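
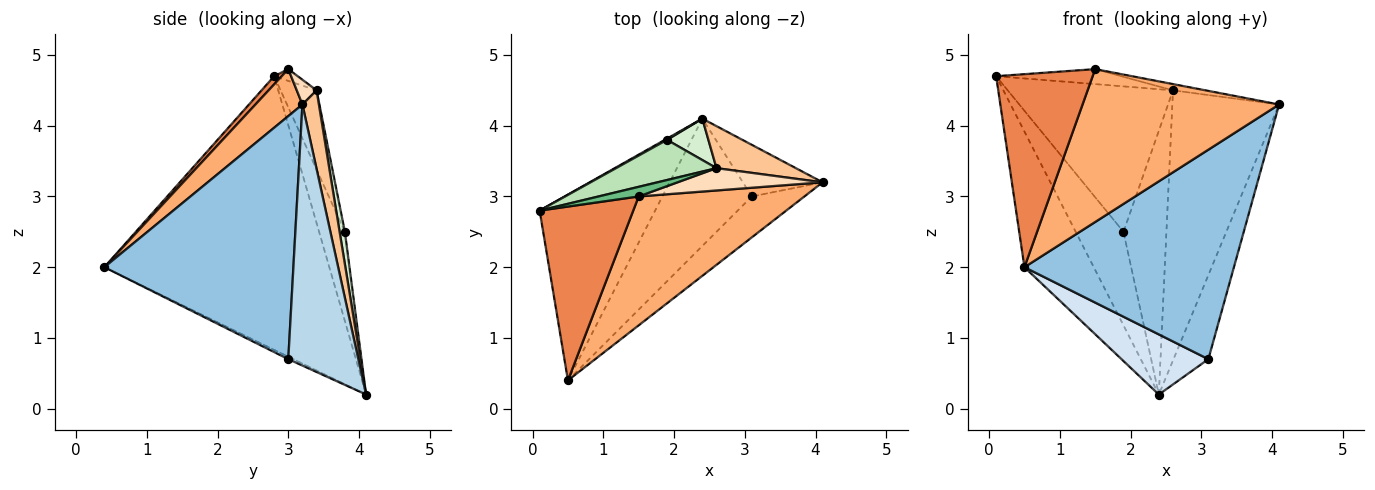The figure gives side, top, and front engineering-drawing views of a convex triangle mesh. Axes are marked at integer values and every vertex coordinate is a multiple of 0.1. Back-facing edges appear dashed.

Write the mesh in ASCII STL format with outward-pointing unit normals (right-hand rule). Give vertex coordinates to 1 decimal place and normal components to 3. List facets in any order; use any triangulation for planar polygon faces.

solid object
 facet normal -0.886 0.273 -0.374
  outer loop
   vertex 2.4 4.1 0.2
   vertex 0.5 0.4 2.0
   vertex 0.1 2.8 4.7
  endloop
 endfacet
 facet normal 0.663 -0.735 -0.143
  outer loop
   vertex 3.1 3.0 0.7
   vertex 4.1 3.2 4.3
   vertex 0.5 0.4 2.0
  endloop
 endfacet
 facet normal 0.864 0.430 -0.264
  outer loop
   vertex 3.1 3.0 0.7
   vertex 2.4 4.1 0.2
   vertex 4.1 3.2 4.3
  endloop
 endfacet
 facet normal -0.025 -0.427 -0.904
  outer loop
   vertex 3.1 3.0 0.7
   vertex 0.5 0.4 2.0
   vertex 2.4 4.1 0.2
  endloop
 endfacet
 facet normal 0.058 -0.742 0.668
  outer loop
   vertex 1.5 3.0 4.8
   vertex 0.1 2.8 4.7
   vertex 0.5 0.4 2.0
  endloop
 endfacet
 facet normal 0.180 -0.752 0.634
  outer loop
   vertex 1.5 3.0 4.8
   vertex 0.5 0.4 2.0
   vertex 4.1 3.2 4.3
  endloop
 endfacet
 facet normal 0.151 0.977 0.152
  outer loop
   vertex 2.6 3.4 4.5
   vertex 4.1 3.2 4.3
   vertex 2.4 4.1 0.2
  endloop
 endfacet
 facet normal 0.162 0.266 0.950
  outer loop
   vertex 2.6 3.4 4.5
   vertex 1.5 3.0 4.8
   vertex 4.1 3.2 4.3
  endloop
 endfacet
 facet normal -0.157 0.831 0.533
  outer loop
   vertex 2.6 3.4 4.5
   vertex 0.1 2.8 4.7
   vertex 1.5 3.0 4.8
  endloop
 endfacet
 facet normal -0.475 0.880 0.012
  outer loop
   vertex 1.9 3.8 2.5
   vertex 2.4 4.1 0.2
   vertex 0.1 2.8 4.7
  endloop
 endfacet
 facet normal -0.206 0.943 0.261
  outer loop
   vertex 1.9 3.8 2.5
   vertex 0.1 2.8 4.7
   vertex 2.6 3.4 4.5
  endloop
 endfacet
 facet normal 0.120 0.981 0.154
  outer loop
   vertex 1.9 3.8 2.5
   vertex 2.6 3.4 4.5
   vertex 2.4 4.1 0.2
  endloop
 endfacet
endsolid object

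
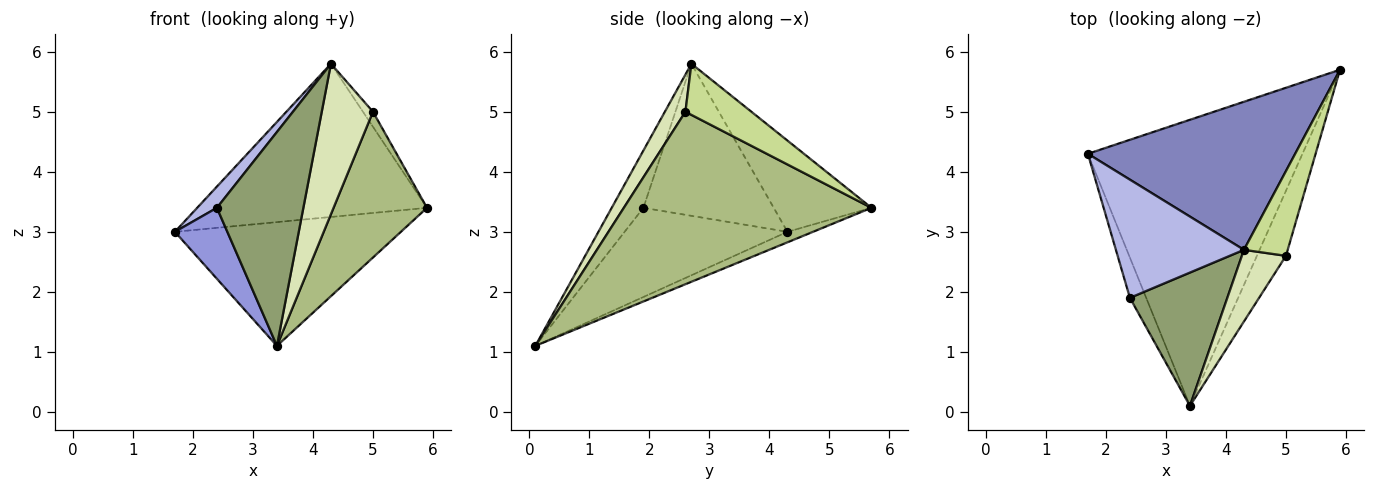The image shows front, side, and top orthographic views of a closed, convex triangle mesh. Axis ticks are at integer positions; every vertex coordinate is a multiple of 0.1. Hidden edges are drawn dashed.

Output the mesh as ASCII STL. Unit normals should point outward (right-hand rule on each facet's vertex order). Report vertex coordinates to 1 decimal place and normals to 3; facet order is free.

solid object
 facet normal -0.045 0.397 -0.917
  outer loop
   vertex 3.4 0.1 1.1
   vertex 1.7 4.3 3.0
   vertex 5.9 5.7 3.4
  endloop
 endfacet
 facet normal -0.292 0.688 0.665
  outer loop
   vertex 4.3 2.7 5.8
   vertex 5.9 5.7 3.4
   vertex 1.7 4.3 3.0
  endloop
 endfacet
 facet normal -0.938 -0.302 -0.171
  outer loop
   vertex 2.4 1.9 3.4
   vertex 1.7 4.3 3.0
   vertex 3.4 0.1 1.1
  endloop
 endfacet
 facet normal -0.760 -0.115 0.640
  outer loop
   vertex 2.4 1.9 3.4
   vertex 4.3 2.7 5.8
   vertex 1.7 4.3 3.0
  endloop
 endfacet
 facet normal -0.297 -0.810 0.505
  outer loop
   vertex 2.4 1.9 3.4
   vertex 3.4 0.1 1.1
   vertex 4.3 2.7 5.8
  endloop
 endfacet
 facet normal 0.924 -0.349 -0.156
  outer loop
   vertex 5.0 2.6 5.0
   vertex 3.4 0.1 1.1
   vertex 5.9 5.7 3.4
  endloop
 endfacet
 facet normal 0.755 0.114 0.646
  outer loop
   vertex 5.0 2.6 5.0
   vertex 5.9 5.7 3.4
   vertex 4.3 2.7 5.8
  endloop
 endfacet
 facet normal 0.341 -0.849 0.404
  outer loop
   vertex 5.0 2.6 5.0
   vertex 4.3 2.7 5.8
   vertex 3.4 0.1 1.1
  endloop
 endfacet
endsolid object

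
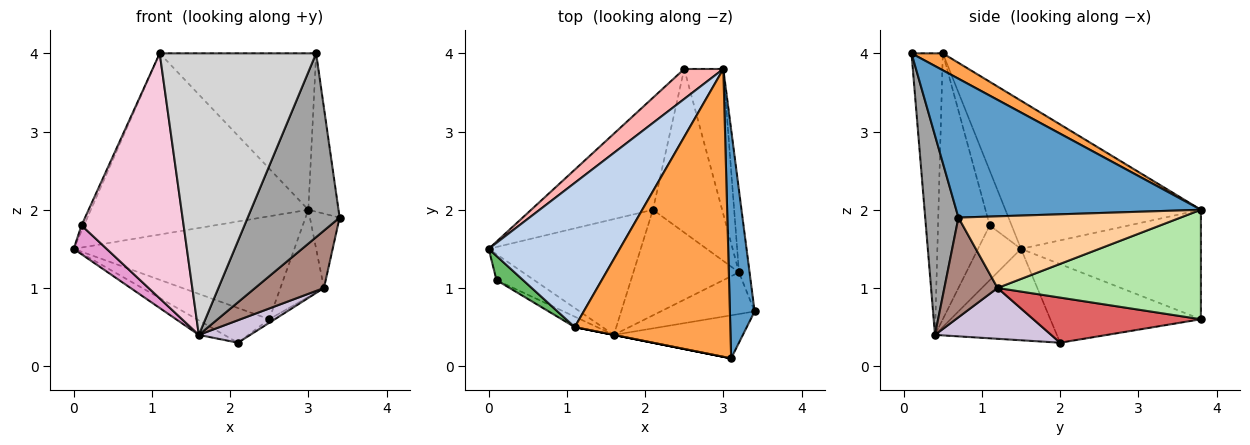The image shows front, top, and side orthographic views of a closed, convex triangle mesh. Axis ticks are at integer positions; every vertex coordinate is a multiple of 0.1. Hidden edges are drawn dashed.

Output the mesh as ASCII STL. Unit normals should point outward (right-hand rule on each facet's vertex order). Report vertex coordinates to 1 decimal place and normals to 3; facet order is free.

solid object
 facet normal 0.977 0.120 0.174
  outer loop
   vertex 3.1 0.1 4.0
   vertex 3.4 0.7 1.9
   vertex 3.0 3.8 2.0
  endloop
 endfacet
 facet normal -0.575 0.640 0.509
  outer loop
   vertex 1.1 0.5 4.0
   vertex 3.0 3.8 2.0
   vertex 0.0 1.5 1.5
  endloop
 endfacet
 facet normal 0.095 0.475 0.875
  outer loop
   vertex 1.1 0.5 4.0
   vertex 3.1 0.1 4.0
   vertex 3.0 3.8 2.0
  endloop
 endfacet
 facet normal 0.981 0.131 -0.145
  outer loop
   vertex 3.2 1.2 1.0
   vertex 3.0 3.8 2.0
   vertex 3.4 0.7 1.9
  endloop
 endfacet
 facet normal -0.895 0.102 0.435
  outer loop
   vertex 0.1 1.1 1.8
   vertex 1.1 0.5 4.0
   vertex 0.0 1.5 1.5
  endloop
 endfacet
 facet normal 0.923 0.198 -0.330
  outer loop
   vertex 2.5 3.8 0.6
   vertex 3.0 3.8 2.0
   vertex 3.2 1.2 1.0
  endloop
 endfacet
 facet normal 0.546 0.018 -0.837
  outer loop
   vertex 2.5 3.8 0.6
   vertex 3.2 1.2 1.0
   vertex 2.1 2.0 0.3
  endloop
 endfacet
 facet normal -0.616 0.756 0.220
  outer loop
   vertex 2.5 3.8 0.6
   vertex 0.0 1.5 1.5
   vertex 3.0 3.8 2.0
  endloop
 endfacet
 facet normal -0.525 0.252 -0.813
  outer loop
   vertex 2.5 3.8 0.6
   vertex 2.1 2.0 0.3
   vertex 0.0 1.5 1.5
  endloop
 endfacet
 facet normal 0.426 -0.188 -0.885
  outer loop
   vertex 1.6 0.4 0.4
   vertex 2.1 2.0 0.3
   vertex 3.2 1.2 1.0
  endloop
 endfacet
 facet normal 0.530 -0.686 -0.499
  outer loop
   vertex 1.6 0.4 0.4
   vertex 3.2 1.2 1.0
   vertex 3.4 0.7 1.9
  endloop
 endfacet
 facet normal -0.512 0.107 -0.852
  outer loop
   vertex 1.6 0.4 0.4
   vertex 0.0 1.5 1.5
   vertex 2.1 2.0 0.3
  endloop
 endfacet
 facet normal -0.697 -0.534 -0.479
  outer loop
   vertex 1.6 0.4 0.4
   vertex 0.1 1.1 1.8
   vertex 0.0 1.5 1.5
  endloop
 endfacet
 facet normal -0.451 -0.891 -0.038
  outer loop
   vertex 1.6 0.4 0.4
   vertex 1.1 0.5 4.0
   vertex 0.1 1.1 1.8
  endloop
 endfacet
 facet normal 0.332 -0.918 -0.215
  outer loop
   vertex 1.6 0.4 0.4
   vertex 3.4 0.7 1.9
   vertex 3.1 0.1 4.0
  endloop
 endfacet
 facet normal -0.196 -0.981 0.000
  outer loop
   vertex 1.6 0.4 0.4
   vertex 3.1 0.1 4.0
   vertex 1.1 0.5 4.0
  endloop
 endfacet
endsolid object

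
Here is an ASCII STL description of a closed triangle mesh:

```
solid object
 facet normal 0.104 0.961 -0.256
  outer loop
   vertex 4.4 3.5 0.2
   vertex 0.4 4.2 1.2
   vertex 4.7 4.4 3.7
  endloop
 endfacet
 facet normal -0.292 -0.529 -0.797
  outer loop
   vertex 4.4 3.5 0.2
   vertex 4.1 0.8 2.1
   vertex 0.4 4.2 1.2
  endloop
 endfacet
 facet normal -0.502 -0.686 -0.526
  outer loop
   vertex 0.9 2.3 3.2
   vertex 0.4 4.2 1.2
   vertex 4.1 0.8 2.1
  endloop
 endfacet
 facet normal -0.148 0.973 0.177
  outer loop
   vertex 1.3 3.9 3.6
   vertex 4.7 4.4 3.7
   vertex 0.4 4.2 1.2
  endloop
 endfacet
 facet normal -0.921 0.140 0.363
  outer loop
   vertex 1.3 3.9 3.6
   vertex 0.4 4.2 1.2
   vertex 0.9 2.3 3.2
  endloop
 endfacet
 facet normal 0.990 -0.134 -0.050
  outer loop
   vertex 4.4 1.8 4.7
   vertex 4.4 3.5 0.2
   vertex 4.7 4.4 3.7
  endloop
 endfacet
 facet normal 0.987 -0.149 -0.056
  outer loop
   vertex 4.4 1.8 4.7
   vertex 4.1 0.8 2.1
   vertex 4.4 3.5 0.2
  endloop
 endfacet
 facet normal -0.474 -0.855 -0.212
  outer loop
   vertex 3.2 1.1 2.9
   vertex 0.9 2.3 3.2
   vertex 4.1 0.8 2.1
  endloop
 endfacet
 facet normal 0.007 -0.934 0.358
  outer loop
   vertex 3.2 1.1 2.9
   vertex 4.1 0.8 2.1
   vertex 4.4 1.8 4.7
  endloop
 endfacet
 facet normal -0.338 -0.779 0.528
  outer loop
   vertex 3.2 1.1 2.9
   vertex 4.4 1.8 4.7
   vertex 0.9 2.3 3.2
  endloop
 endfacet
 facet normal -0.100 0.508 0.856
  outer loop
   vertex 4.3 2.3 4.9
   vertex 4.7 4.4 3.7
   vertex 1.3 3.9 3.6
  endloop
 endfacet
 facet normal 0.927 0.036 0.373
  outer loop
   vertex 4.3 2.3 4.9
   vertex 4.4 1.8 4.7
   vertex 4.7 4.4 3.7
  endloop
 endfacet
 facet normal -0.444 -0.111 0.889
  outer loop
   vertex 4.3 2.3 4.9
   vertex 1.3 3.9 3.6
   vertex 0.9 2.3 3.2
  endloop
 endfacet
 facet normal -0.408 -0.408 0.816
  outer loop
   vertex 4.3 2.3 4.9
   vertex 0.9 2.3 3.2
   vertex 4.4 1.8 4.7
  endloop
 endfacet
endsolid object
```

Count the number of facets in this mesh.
14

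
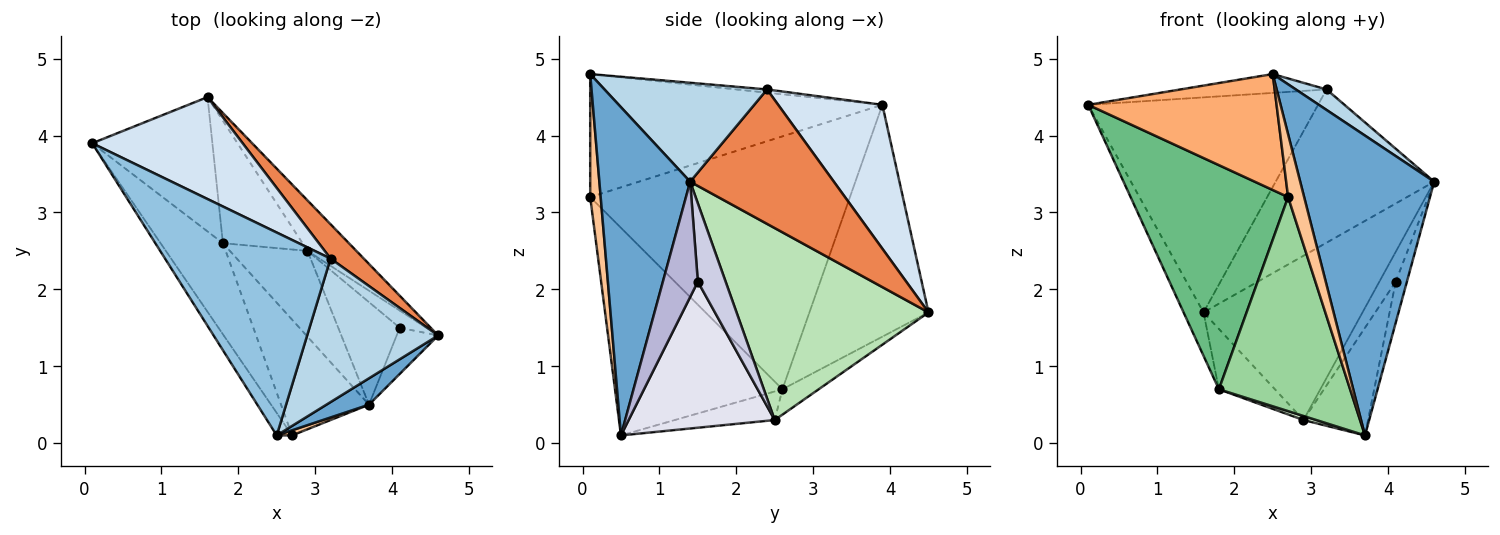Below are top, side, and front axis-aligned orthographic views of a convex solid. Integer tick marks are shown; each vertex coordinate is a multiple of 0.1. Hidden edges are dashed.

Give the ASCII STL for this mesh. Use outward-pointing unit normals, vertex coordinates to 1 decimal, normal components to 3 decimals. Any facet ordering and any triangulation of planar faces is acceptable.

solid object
 facet normal 0.560 -0.826 0.073
  outer loop
   vertex 3.7 0.5 0.1
   vertex 4.6 1.4 3.4
   vertex 2.5 0.1 4.8
  endloop
 endfacet
 facet normal -0.019 0.092 0.996
  outer loop
   vertex 3.2 2.4 4.6
   vertex 0.1 3.9 4.4
   vertex 2.5 0.1 4.8
  endloop
 endfacet
 facet normal 0.599 -0.113 0.793
  outer loop
   vertex 3.2 2.4 4.6
   vertex 2.5 0.1 4.8
   vertex 4.6 1.4 3.4
  endloop
 endfacet
 facet normal 0.379 0.836 0.396
  outer loop
   vertex 3.2 2.4 4.6
   vertex 1.6 4.5 1.7
   vertex 0.1 3.9 4.4
  endloop
 endfacet
 facet normal 0.662 0.731 0.164
  outer loop
   vertex 3.2 2.4 4.6
   vertex 4.6 1.4 3.4
   vertex 1.6 4.5 1.7
  endloop
 endfacet
 facet normal -0.836 -0.539 -0.104
  outer loop
   vertex 2.7 0.1 3.2
   vertex 2.5 0.1 4.8
   vertex 0.1 3.9 4.4
  endloop
 endfacet
 facet normal 0.546 -0.835 0.068
  outer loop
   vertex 2.7 0.1 3.2
   vertex 3.7 0.5 0.1
   vertex 2.5 0.1 4.8
  endloop
 endfacet
 facet normal -0.878 0.147 -0.455
  outer loop
   vertex 1.8 2.6 0.7
   vertex 0.1 3.9 4.4
   vertex 1.6 4.5 1.7
  endloop
 endfacet
 facet normal -0.837 -0.507 -0.206
  outer loop
   vertex 1.8 2.6 0.7
   vertex 2.7 0.1 3.2
   vertex 0.1 3.9 4.4
  endloop
 endfacet
 facet normal -0.747 -0.585 -0.316
  outer loop
   vertex 1.8 2.6 0.7
   vertex 3.7 0.5 0.1
   vertex 2.7 0.1 3.2
  endloop
 endfacet
 facet normal 0.756 0.626 -0.192
  outer loop
   vertex 2.9 2.5 0.3
   vertex 1.6 4.5 1.7
   vertex 4.6 1.4 3.4
  endloop
 endfacet
 facet normal -0.345 -0.044 -0.938
  outer loop
   vertex 2.9 2.5 0.3
   vertex 3.7 0.5 0.1
   vertex 1.8 2.6 0.7
  endloop
 endfacet
 facet normal -0.275 0.425 -0.862
  outer loop
   vertex 2.9 2.5 0.3
   vertex 1.8 2.6 0.7
   vertex 1.6 4.5 1.7
  endloop
 endfacet
 facet normal 0.901 0.288 -0.324
  outer loop
   vertex 4.1 1.5 2.1
   vertex 4.6 1.4 3.4
   vertex 3.7 0.5 0.1
  endloop
 endfacet
 facet normal 0.827 0.487 -0.281
  outer loop
   vertex 4.1 1.5 2.1
   vertex 2.9 2.5 0.3
   vertex 4.6 1.4 3.4
  endloop
 endfacet
 facet normal 0.854 0.377 -0.359
  outer loop
   vertex 4.1 1.5 2.1
   vertex 3.7 0.5 0.1
   vertex 2.9 2.5 0.3
  endloop
 endfacet
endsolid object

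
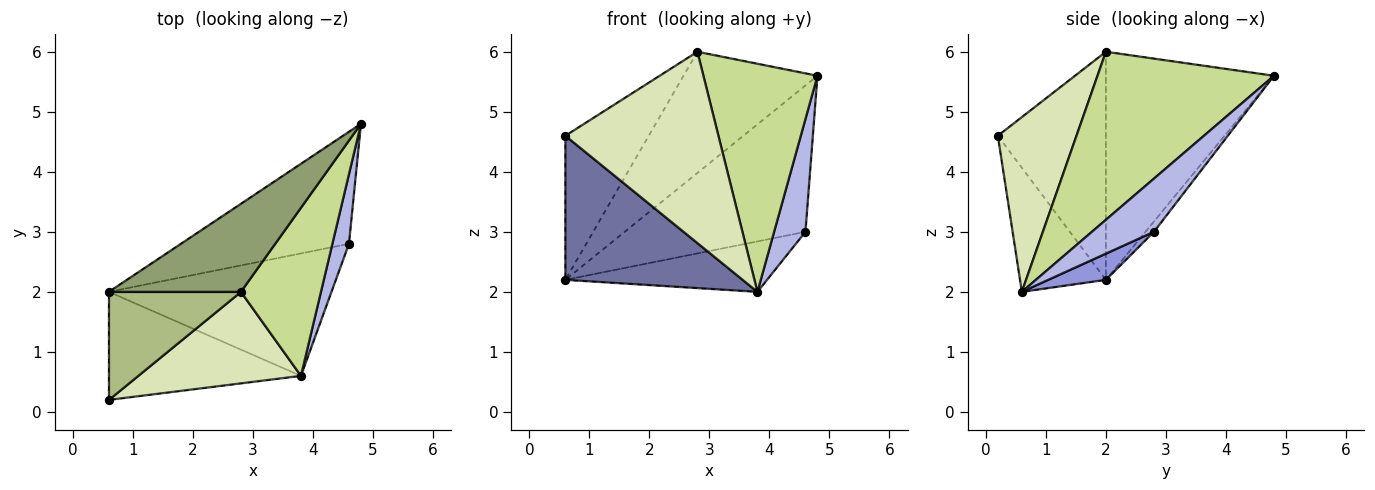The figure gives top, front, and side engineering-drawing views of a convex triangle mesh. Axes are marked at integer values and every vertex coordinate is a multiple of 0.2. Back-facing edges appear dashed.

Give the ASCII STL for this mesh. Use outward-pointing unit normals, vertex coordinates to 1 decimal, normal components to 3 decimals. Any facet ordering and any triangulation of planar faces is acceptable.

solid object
 facet normal -0.361 -0.746 -0.559
  outer loop
   vertex 0.6 0.2 4.6
   vertex 0.6 2.0 2.2
   vertex 3.8 0.6 2.0
  endloop
 endfacet
 facet normal -0.037 0.793 -0.607
  outer loop
   vertex 4.6 2.8 3.0
   vertex 0.6 2.0 2.2
   vertex 4.8 4.8 5.6
  endloop
 endfacet
 facet normal 0.108 0.379 -0.919
  outer loop
   vertex 4.6 2.8 3.0
   vertex 3.8 0.6 2.0
   vertex 0.6 2.0 2.2
  endloop
 endfacet
 facet normal 0.860 -0.435 0.268
  outer loop
   vertex 4.6 2.8 3.0
   vertex 4.8 4.8 5.6
   vertex 3.8 0.6 2.0
  endloop
 endfacet
 facet normal -0.712 0.568 0.412
  outer loop
   vertex 2.8 2.0 6.0
   vertex 4.8 4.8 5.6
   vertex 0.6 2.0 2.2
  endloop
 endfacet
 facet normal -0.720 0.555 0.417
  outer loop
   vertex 2.8 2.0 6.0
   vertex 0.6 2.0 2.2
   vertex 0.6 0.2 4.6
  endloop
 endfacet
 facet normal 0.780 -0.504 0.371
  outer loop
   vertex 2.8 2.0 6.0
   vertex 3.8 0.6 2.0
   vertex 4.8 4.8 5.6
  endloop
 endfacet
 facet normal 0.420 -0.818 0.392
  outer loop
   vertex 2.8 2.0 6.0
   vertex 0.6 0.2 4.6
   vertex 3.8 0.6 2.0
  endloop
 endfacet
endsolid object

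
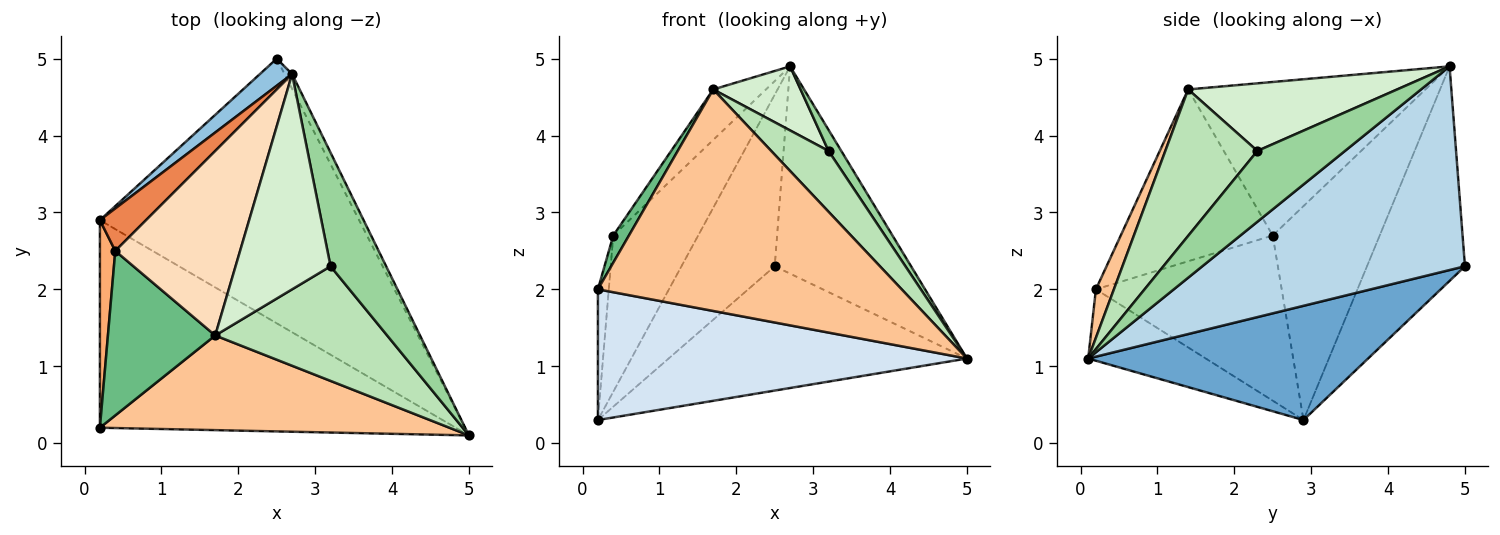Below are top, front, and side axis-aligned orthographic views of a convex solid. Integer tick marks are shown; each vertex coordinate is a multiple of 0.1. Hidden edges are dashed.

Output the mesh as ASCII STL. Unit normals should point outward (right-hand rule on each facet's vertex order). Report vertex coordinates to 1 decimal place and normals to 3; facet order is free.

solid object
 facet normal 0.370 0.395 -0.841
  outer loop
   vertex 2.5 5.0 2.3
   vertex 5.0 0.1 1.1
   vertex 0.2 2.9 0.3
  endloop
 endfacet
 facet normal -0.720 0.686 0.108
  outer loop
   vertex 2.7 4.8 4.9
   vertex 2.5 5.0 2.3
   vertex 0.2 2.9 0.3
  endloop
 endfacet
 facet normal 0.887 0.461 -0.033
  outer loop
   vertex 2.7 4.8 4.9
   vertex 5.0 0.1 1.1
   vertex 2.5 5.0 2.3
  endloop
 endfacet
 facet normal -0.167 -0.525 -0.834
  outer loop
   vertex 0.2 0.2 2.0
   vertex 0.2 2.9 0.3
   vertex 5.0 0.1 1.1
  endloop
 endfacet
 facet normal -0.772 0.613 0.167
  outer loop
   vertex 0.4 2.5 2.7
   vertex 2.7 4.8 4.9
   vertex 0.2 2.9 0.3
  endloop
 endfacet
 facet normal -0.994 0.058 0.093
  outer loop
   vertex 0.4 2.5 2.7
   vertex 0.2 2.9 0.3
   vertex 0.2 0.2 2.0
  endloop
 endfacet
 facet normal 0.054 -0.918 0.392
  outer loop
   vertex 1.7 1.4 4.6
   vertex 0.2 0.2 2.0
   vertex 5.0 0.1 1.1
  endloop
 endfacet
 facet normal -0.765 0.170 0.622
  outer loop
   vertex 1.7 1.4 4.6
   vertex 2.7 4.8 4.9
   vertex 0.4 2.5 2.7
  endloop
 endfacet
 facet normal -0.845 -0.087 0.528
  outer loop
   vertex 1.7 1.4 4.6
   vertex 0.4 2.5 2.7
   vertex 0.2 0.2 2.0
  endloop
 endfacet
 facet normal 0.781 -0.114 0.614
  outer loop
   vertex 3.2 2.3 3.8
   vertex 5.0 0.1 1.1
   vertex 2.7 4.8 4.9
  endloop
 endfacet
 facet normal 0.601 -0.374 0.706
  outer loop
   vertex 3.2 2.3 3.8
   vertex 1.7 1.4 4.6
   vertex 5.0 0.1 1.1
  endloop
 endfacet
 facet normal 0.564 -0.236 0.792
  outer loop
   vertex 3.2 2.3 3.8
   vertex 2.7 4.8 4.9
   vertex 1.7 1.4 4.6
  endloop
 endfacet
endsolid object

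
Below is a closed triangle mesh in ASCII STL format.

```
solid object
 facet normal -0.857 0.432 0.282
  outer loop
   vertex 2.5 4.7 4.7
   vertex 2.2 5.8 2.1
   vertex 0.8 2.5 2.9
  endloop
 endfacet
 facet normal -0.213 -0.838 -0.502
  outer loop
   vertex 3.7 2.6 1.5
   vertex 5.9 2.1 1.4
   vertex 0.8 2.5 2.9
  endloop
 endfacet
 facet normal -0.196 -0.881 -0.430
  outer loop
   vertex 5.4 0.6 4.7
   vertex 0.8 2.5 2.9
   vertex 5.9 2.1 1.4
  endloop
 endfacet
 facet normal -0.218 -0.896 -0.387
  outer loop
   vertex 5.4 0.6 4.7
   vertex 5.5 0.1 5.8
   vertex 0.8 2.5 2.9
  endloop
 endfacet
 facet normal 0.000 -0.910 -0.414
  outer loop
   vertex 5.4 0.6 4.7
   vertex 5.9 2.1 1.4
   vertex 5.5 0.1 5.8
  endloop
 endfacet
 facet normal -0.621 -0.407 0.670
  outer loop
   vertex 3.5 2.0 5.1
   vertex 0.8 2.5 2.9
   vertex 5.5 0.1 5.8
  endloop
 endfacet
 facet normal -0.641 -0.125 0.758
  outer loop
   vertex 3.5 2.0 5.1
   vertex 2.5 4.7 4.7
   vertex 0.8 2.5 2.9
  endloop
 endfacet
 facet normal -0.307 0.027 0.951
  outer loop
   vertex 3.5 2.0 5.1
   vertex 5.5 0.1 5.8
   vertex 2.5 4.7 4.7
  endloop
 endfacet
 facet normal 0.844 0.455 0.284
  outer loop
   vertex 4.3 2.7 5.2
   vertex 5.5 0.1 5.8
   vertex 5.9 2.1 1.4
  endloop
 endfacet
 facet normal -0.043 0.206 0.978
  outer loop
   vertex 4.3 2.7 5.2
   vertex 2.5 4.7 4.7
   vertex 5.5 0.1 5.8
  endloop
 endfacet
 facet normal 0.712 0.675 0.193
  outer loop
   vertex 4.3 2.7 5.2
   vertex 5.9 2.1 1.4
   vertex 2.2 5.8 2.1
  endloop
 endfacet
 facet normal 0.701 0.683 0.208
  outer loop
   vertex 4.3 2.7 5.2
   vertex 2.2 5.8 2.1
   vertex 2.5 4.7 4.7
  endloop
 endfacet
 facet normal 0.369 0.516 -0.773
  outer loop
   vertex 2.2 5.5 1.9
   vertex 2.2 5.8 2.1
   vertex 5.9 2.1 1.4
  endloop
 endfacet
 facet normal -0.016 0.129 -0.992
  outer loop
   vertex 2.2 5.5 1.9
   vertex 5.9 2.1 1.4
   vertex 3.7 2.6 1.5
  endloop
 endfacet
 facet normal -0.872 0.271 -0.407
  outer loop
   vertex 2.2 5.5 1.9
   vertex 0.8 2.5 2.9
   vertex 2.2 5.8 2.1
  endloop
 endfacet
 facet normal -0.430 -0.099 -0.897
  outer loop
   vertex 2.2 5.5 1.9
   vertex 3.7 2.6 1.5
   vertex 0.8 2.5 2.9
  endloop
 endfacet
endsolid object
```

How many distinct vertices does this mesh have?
10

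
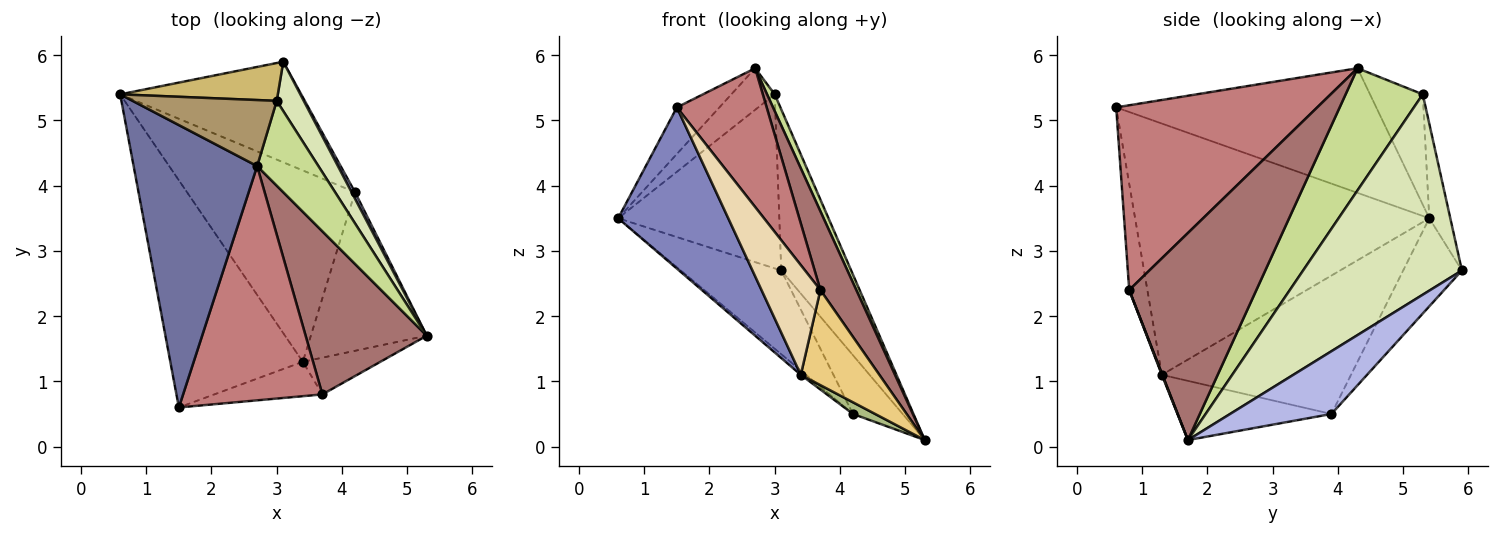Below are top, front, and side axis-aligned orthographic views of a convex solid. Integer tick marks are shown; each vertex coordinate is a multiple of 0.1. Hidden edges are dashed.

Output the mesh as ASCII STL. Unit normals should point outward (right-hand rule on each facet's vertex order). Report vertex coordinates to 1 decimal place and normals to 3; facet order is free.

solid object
 facet normal -0.705 0.115 0.699
  outer loop
   vertex 2.7 4.3 5.8
   vertex 0.6 5.4 3.5
   vertex 1.5 0.6 5.2
  endloop
 endfacet
 facet normal -0.840 -0.314 -0.443
  outer loop
   vertex 3.4 1.3 1.1
   vertex 1.5 0.6 5.2
   vertex 0.6 5.4 3.5
  endloop
 endfacet
 facet normal -0.350 0.599 -0.720
  outer loop
   vertex 4.2 3.9 0.5
   vertex 0.6 5.4 3.5
   vertex 3.1 5.9 2.7
  endloop
 endfacet
 facet normal 0.897 0.440 0.049
  outer loop
   vertex 4.2 3.9 0.5
   vertex 3.1 5.9 2.7
   vertex 5.3 1.7 0.1
  endloop
 endfacet
 facet normal -0.636 0.018 -0.772
  outer loop
   vertex 4.2 3.9 0.5
   vertex 3.4 1.3 1.1
   vertex 0.6 5.4 3.5
  endloop
 endfacet
 facet normal -0.454 -0.065 -0.889
  outer loop
   vertex 4.2 3.9 0.5
   vertex 5.3 1.7 0.1
   vertex 3.4 1.3 1.1
  endloop
 endfacet
 facet normal 0.890 -0.089 0.447
  outer loop
   vertex 3.0 5.3 5.4
   vertex 2.7 4.3 5.8
   vertex 5.3 1.7 0.1
  endloop
 endfacet
 facet normal 0.908 0.400 0.123
  outer loop
   vertex 3.0 5.3 5.4
   vertex 5.3 1.7 0.1
   vertex 3.1 5.9 2.7
  endloop
 endfacet
 facet normal -0.544 0.447 0.710
  outer loop
   vertex 3.0 5.3 5.4
   vertex 0.6 5.4 3.5
   vertex 2.7 4.3 5.8
  endloop
 endfacet
 facet normal -0.126 0.969 0.211
  outer loop
   vertex 3.0 5.3 5.4
   vertex 3.1 5.9 2.7
   vertex 0.6 5.4 3.5
  endloop
 endfacet
 facet normal 0.007 -0.933 -0.360
  outer loop
   vertex 3.7 0.8 2.4
   vertex 3.4 1.3 1.1
   vertex 5.3 1.7 0.1
  endloop
 endfacet
 facet normal -0.282 -0.915 -0.287
  outer loop
   vertex 3.7 0.8 2.4
   vertex 1.5 0.6 5.2
   vertex 3.4 1.3 1.1
  endloop
 endfacet
 facet normal 0.839 -0.237 0.491
  outer loop
   vertex 3.7 0.8 2.4
   vertex 5.3 1.7 0.1
   vertex 2.7 4.3 5.8
  endloop
 endfacet
 facet normal 0.752 -0.336 0.567
  outer loop
   vertex 3.7 0.8 2.4
   vertex 2.7 4.3 5.8
   vertex 1.5 0.6 5.2
  endloop
 endfacet
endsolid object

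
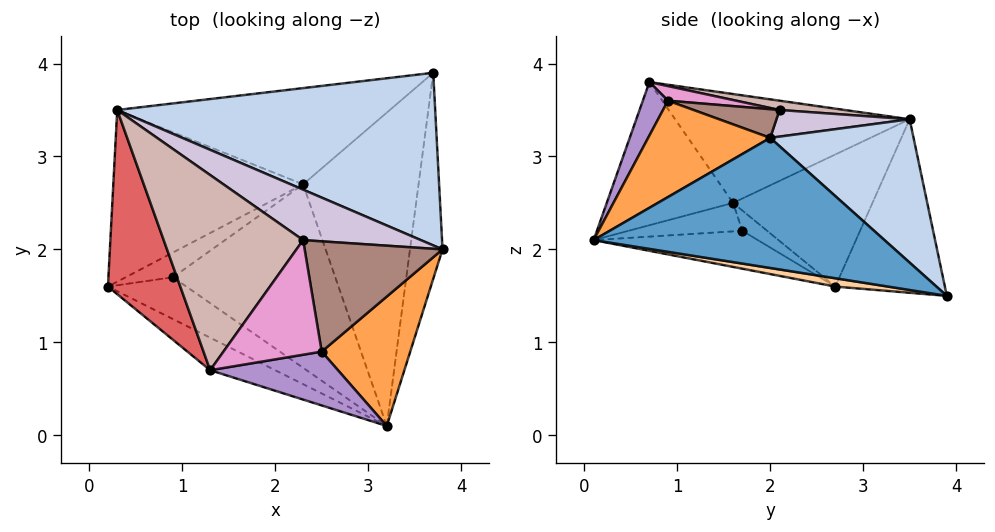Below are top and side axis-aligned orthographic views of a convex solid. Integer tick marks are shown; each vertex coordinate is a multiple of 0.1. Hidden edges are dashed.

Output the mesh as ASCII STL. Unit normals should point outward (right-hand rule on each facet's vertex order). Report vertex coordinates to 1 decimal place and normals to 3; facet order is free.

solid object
 facet normal 0.957 -0.164 -0.239
  outer loop
   vertex 3.2 0.1 2.1
   vertex 3.7 3.9 1.5
   vertex 3.8 2.0 3.2
  endloop
 endfacet
 facet normal 0.315 0.642 0.699
  outer loop
   vertex 0.3 3.5 3.4
   vertex 3.8 2.0 3.2
   vertex 3.7 3.9 1.5
  endloop
 endfacet
 facet normal 0.625 -0.530 0.574
  outer loop
   vertex 2.5 0.9 3.6
   vertex 3.2 0.1 2.1
   vertex 3.8 2.0 3.2
  endloop
 endfacet
 facet normal 0.071 -0.165 -0.984
  outer loop
   vertex 2.3 2.7 1.6
   vertex 3.7 3.9 1.5
   vertex 3.2 0.1 2.1
  endloop
 endfacet
 facet normal -0.527 0.386 -0.757
  outer loop
   vertex 2.3 2.7 1.6
   vertex 0.2 1.6 2.5
   vertex 0.3 3.5 3.4
  endloop
 endfacet
 facet normal -0.469 0.486 -0.737
  outer loop
   vertex 2.3 2.7 1.6
   vertex 0.3 3.5 3.4
   vertex 3.7 3.9 1.5
  endloop
 endfacet
 facet normal -0.814 -0.213 0.541
  outer loop
   vertex 1.3 0.7 3.8
   vertex 0.3 3.5 3.4
   vertex 0.2 1.6 2.5
  endloop
 endfacet
 facet normal -0.459 -0.863 -0.209
  outer loop
   vertex 1.3 0.7 3.8
   vertex 0.2 1.6 2.5
   vertex 3.2 0.1 2.1
  endloop
 endfacet
 facet normal 0.225 -0.812 0.538
  outer loop
   vertex 1.3 0.7 3.8
   vertex 3.2 0.1 2.1
   vertex 2.5 0.9 3.6
  endloop
 endfacet
 facet normal 0.206 0.359 0.910
  outer loop
   vertex 2.3 2.1 3.5
   vertex 3.8 2.0 3.2
   vertex 0.3 3.5 3.4
  endloop
 endfacet
 facet normal 0.202 0.115 0.973
  outer loop
   vertex 2.3 2.1 3.5
   vertex 2.5 0.9 3.6
   vertex 3.8 2.0 3.2
  endloop
 endfacet
 facet normal 0.066 0.164 0.984
  outer loop
   vertex 2.3 2.1 3.5
   vertex 0.3 3.5 3.4
   vertex 1.3 0.7 3.8
  endloop
 endfacet
 facet normal 0.146 0.106 0.984
  outer loop
   vertex 2.3 2.1 3.5
   vertex 1.3 0.7 3.8
   vertex 2.5 0.9 3.6
  endloop
 endfacet
 facet normal -0.313 -0.396 -0.863
  outer loop
   vertex 0.9 1.7 2.2
   vertex 3.2 0.1 2.1
   vertex 0.2 1.6 2.5
  endloop
 endfacet
 facet normal -0.394 0.000 -0.919
  outer loop
   vertex 0.9 1.7 2.2
   vertex 0.2 1.6 2.5
   vertex 2.3 2.7 1.6
  endloop
 endfacet
 facet normal -0.220 -0.257 -0.941
  outer loop
   vertex 0.9 1.7 2.2
   vertex 2.3 2.7 1.6
   vertex 3.2 0.1 2.1
  endloop
 endfacet
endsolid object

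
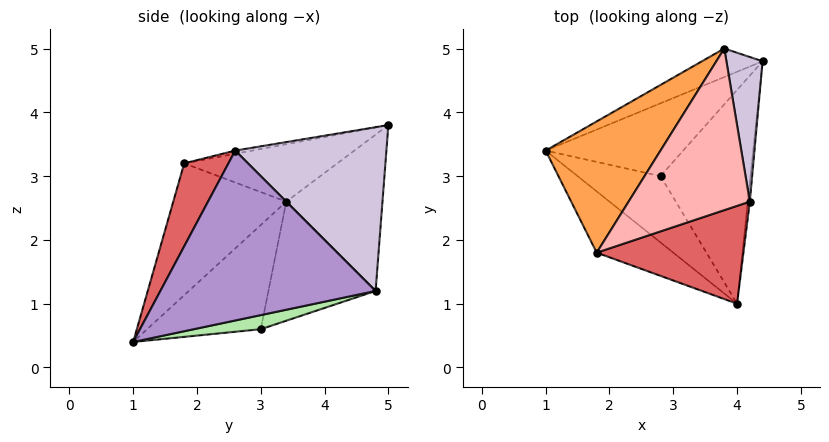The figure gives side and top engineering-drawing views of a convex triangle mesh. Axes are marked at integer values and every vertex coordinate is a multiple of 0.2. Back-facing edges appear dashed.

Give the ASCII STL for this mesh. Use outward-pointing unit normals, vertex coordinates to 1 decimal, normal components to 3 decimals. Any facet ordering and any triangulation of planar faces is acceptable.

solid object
 facet normal -0.434 0.885 -0.168
  outer loop
   vertex 3.8 5.0 3.8
   vertex 4.4 4.8 1.2
   vertex 1.0 3.4 2.6
  endloop
 endfacet
 facet normal -0.735 -0.527 -0.427
  outer loop
   vertex 1.8 1.8 3.2
   vertex 1.0 3.4 2.6
   vertex 4.0 1.0 0.4
  endloop
 endfacet
 facet normal -0.444 0.111 0.889
  outer loop
   vertex 1.8 1.8 3.2
   vertex 3.8 5.0 3.8
   vertex 1.0 3.4 2.6
  endloop
 endfacet
 facet normal -0.503 0.640 -0.581
  outer loop
   vertex 2.8 3.0 0.6
   vertex 1.0 3.4 2.6
   vertex 4.4 4.8 1.2
  endloop
 endfacet
 facet normal -0.725 -0.377 -0.577
  outer loop
   vertex 2.8 3.0 0.6
   vertex 4.0 1.0 0.4
   vertex 1.0 3.4 2.6
  endloop
 endfacet
 facet normal 0.152 0.188 -0.970
  outer loop
   vertex 2.8 3.0 0.6
   vertex 4.4 4.8 1.2
   vertex 4.0 1.0 0.4
  endloop
 endfacet
 facet normal 0.250 -0.861 0.443
  outer loop
   vertex 4.2 2.6 3.4
   vertex 1.8 1.8 3.2
   vertex 4.0 1.0 0.4
  endloop
 endfacet
 facet normal -0.026 -0.169 0.985
  outer loop
   vertex 4.2 2.6 3.4
   vertex 3.8 5.0 3.8
   vertex 1.8 1.8 3.2
  endloop
 endfacet
 facet normal 0.995 -0.102 -0.012
  outer loop
   vertex 4.2 2.6 3.4
   vertex 4.0 1.0 0.4
   vertex 4.4 4.8 1.2
  endloop
 endfacet
 facet normal 0.969 0.126 0.214
  outer loop
   vertex 4.2 2.6 3.4
   vertex 4.4 4.8 1.2
   vertex 3.8 5.0 3.8
  endloop
 endfacet
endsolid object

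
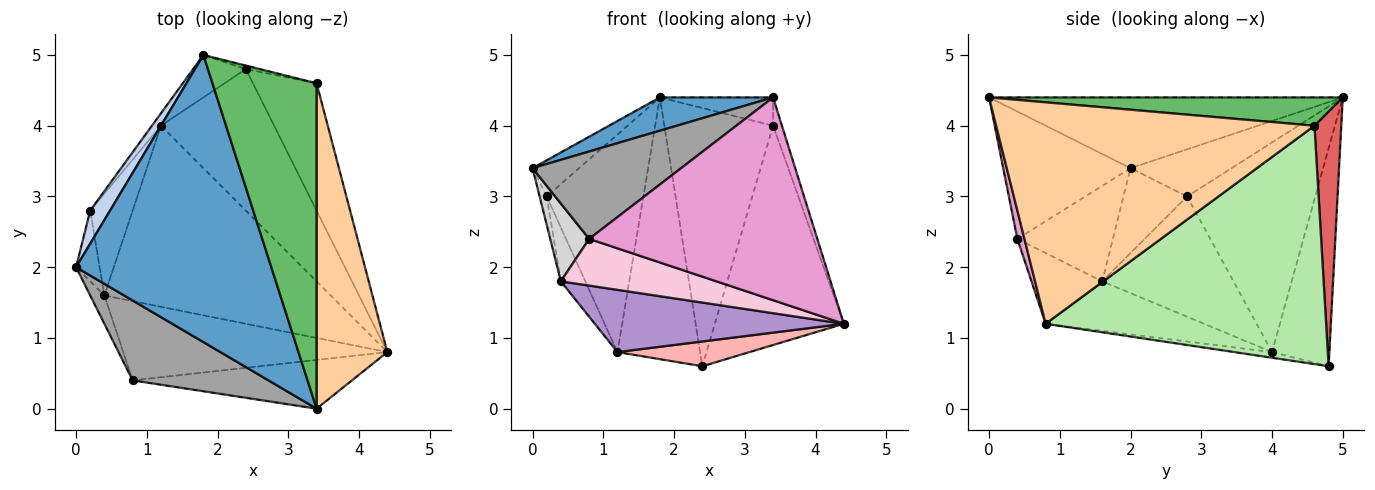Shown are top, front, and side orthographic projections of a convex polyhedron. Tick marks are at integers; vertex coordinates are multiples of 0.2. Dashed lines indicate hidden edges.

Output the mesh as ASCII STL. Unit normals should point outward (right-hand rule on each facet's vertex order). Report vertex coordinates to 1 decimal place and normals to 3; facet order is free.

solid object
 facet normal -0.339 -0.108 0.935
  outer loop
   vertex 3.4 0.0 4.4
   vertex 1.8 5.0 4.4
   vertex 0.0 2.0 3.4
  endloop
 endfacet
 facet normal -0.849 0.390 0.356
  outer loop
   vertex 0.2 2.8 3.0
   vertex 0.0 2.0 3.4
   vertex 1.8 5.0 4.4
  endloop
 endfacet
 facet normal -0.958 0.106 -0.266
  outer loop
   vertex 0.2 2.8 3.0
   vertex 0.4 1.6 1.8
   vertex 0.0 2.0 3.4
  endloop
 endfacet
 facet normal 0.952 0.026 0.304
  outer loop
   vertex 3.4 4.6 4.0
   vertex 3.4 0.0 4.4
   vertex 4.4 0.8 1.2
  endloop
 endfacet
 facet normal 0.261 0.084 0.962
  outer loop
   vertex 3.4 4.6 4.0
   vertex 1.8 5.0 4.4
   vertex 3.4 0.0 4.4
  endloop
 endfacet
 facet normal 0.883 0.406 -0.236
  outer loop
   vertex 3.4 4.6 4.0
   vertex 4.4 0.8 1.2
   vertex 2.4 4.8 0.6
  endloop
 endfacet
 facet normal 0.239 0.971 -0.013
  outer loop
   vertex 3.4 4.6 4.0
   vertex 2.4 4.8 0.6
   vertex 1.8 5.0 4.4
  endloop
 endfacet
 facet normal -0.049 -0.172 -0.984
  outer loop
   vertex 1.2 4.0 0.8
   vertex 2.4 4.8 0.6
   vertex 4.4 0.8 1.2
  endloop
 endfacet
 facet normal -0.203 -0.318 -0.926
  outer loop
   vertex 1.2 4.0 0.8
   vertex 4.4 0.8 1.2
   vertex 0.4 1.6 1.8
  endloop
 endfacet
 facet normal -0.929 0.173 -0.328
  outer loop
   vertex 1.2 4.0 0.8
   vertex 0.4 1.6 1.8
   vertex 0.2 2.8 3.0
  endloop
 endfacet
 facet normal -0.565 0.814 -0.132
  outer loop
   vertex 1.2 4.0 0.8
   vertex 1.8 5.0 4.4
   vertex 2.4 4.8 0.6
  endloop
 endfacet
 facet normal -0.798 0.602 -0.034
  outer loop
   vertex 1.2 4.0 0.8
   vertex 0.2 2.8 3.0
   vertex 1.8 5.0 4.4
  endloop
 endfacet
 facet normal 0.030 -0.972 -0.234
  outer loop
   vertex 0.8 0.4 2.4
   vertex 4.4 0.8 1.2
   vertex 3.4 0.0 4.4
  endloop
 endfacet
 facet normal -0.225 -0.495 -0.839
  outer loop
   vertex 0.8 0.4 2.4
   vertex 0.4 1.6 1.8
   vertex 4.4 0.8 1.2
  endloop
 endfacet
 facet normal -0.535 -0.624 0.570
  outer loop
   vertex 0.8 0.4 2.4
   vertex 3.4 0.0 4.4
   vertex 0.0 2.0 3.4
  endloop
 endfacet
 facet normal -0.917 -0.374 -0.136
  outer loop
   vertex 0.8 0.4 2.4
   vertex 0.0 2.0 3.4
   vertex 0.4 1.6 1.8
  endloop
 endfacet
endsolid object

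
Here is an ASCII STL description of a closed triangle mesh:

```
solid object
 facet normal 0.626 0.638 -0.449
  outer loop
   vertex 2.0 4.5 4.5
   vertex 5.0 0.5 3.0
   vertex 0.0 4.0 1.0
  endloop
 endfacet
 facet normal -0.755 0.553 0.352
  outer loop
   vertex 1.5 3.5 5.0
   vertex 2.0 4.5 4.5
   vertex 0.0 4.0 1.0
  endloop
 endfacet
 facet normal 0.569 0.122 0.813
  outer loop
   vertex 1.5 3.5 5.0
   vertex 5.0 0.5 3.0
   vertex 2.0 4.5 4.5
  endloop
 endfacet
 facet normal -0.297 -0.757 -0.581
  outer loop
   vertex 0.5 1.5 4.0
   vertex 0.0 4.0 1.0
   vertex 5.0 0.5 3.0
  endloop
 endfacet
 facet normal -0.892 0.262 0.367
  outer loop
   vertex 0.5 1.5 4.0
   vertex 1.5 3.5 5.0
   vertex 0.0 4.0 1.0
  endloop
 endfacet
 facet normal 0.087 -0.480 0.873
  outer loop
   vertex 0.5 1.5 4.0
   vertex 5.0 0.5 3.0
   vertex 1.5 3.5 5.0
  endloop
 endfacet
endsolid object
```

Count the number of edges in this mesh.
9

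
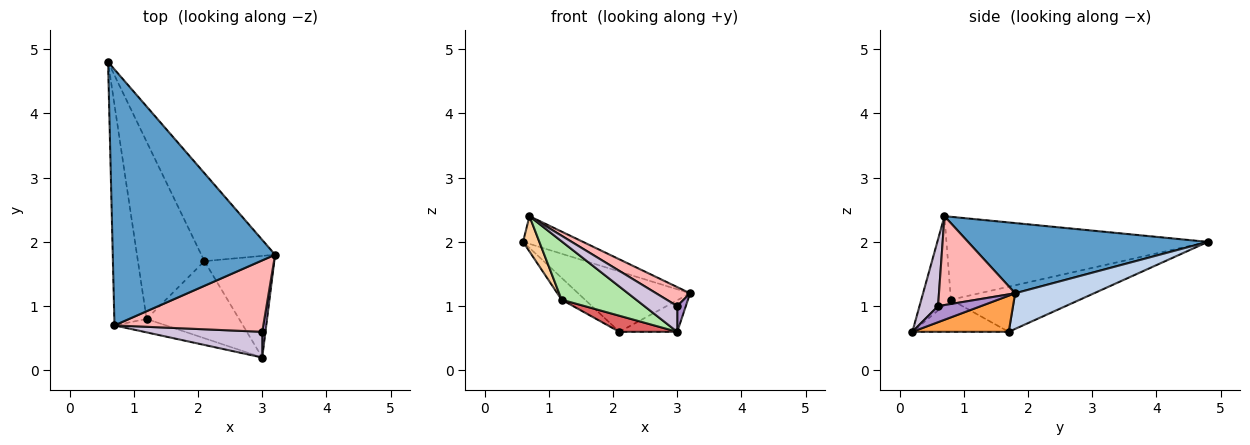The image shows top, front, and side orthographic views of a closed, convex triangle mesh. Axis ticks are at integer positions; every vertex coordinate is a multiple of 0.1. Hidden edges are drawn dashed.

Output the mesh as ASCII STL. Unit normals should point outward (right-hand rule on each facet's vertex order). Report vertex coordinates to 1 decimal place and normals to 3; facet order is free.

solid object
 facet normal 0.395 0.099 0.913
  outer loop
   vertex 0.7 0.7 2.4
   vertex 3.2 1.8 1.2
   vertex 0.6 4.8 2.0
  endloop
 endfacet
 facet normal 0.370 0.525 -0.766
  outer loop
   vertex 2.1 1.7 0.6
   vertex 0.6 4.8 2.0
   vertex 3.2 1.8 1.2
  endloop
 endfacet
 facet normal 0.443 0.266 -0.856
  outer loop
   vertex 3.0 0.2 0.6
   vertex 2.1 1.7 0.6
   vertex 3.2 1.8 1.2
  endloop
 endfacet
 facet normal -0.930 -0.058 -0.362
  outer loop
   vertex 1.2 0.8 1.1
   vertex 0.7 0.7 2.4
   vertex 0.6 4.8 2.0
  endloop
 endfacet
 facet normal -0.559 0.101 -0.823
  outer loop
   vertex 1.2 0.8 1.1
   vertex 0.6 4.8 2.0
   vertex 2.1 1.7 0.6
  endloop
 endfacet
 facet normal -0.361 -0.909 -0.209
  outer loop
   vertex 1.2 0.8 1.1
   vertex 3.0 0.2 0.6
   vertex 0.7 0.7 2.4
  endloop
 endfacet
 facet normal -0.322 -0.193 -0.927
  outer loop
   vertex 1.2 0.8 1.1
   vertex 2.1 1.7 0.6
   vertex 3.0 0.2 0.6
  endloop
 endfacet
 facet normal 0.500 -0.223 0.837
  outer loop
   vertex 3.0 0.6 1.0
   vertex 3.2 1.8 1.2
   vertex 0.7 0.7 2.4
  endloop
 endfacet
 facet normal 0.962 -0.192 0.192
  outer loop
   vertex 3.0 0.6 1.0
   vertex 3.0 0.2 0.6
   vertex 3.2 1.8 1.2
  endloop
 endfacet
 facet normal 0.371 -0.657 0.657
  outer loop
   vertex 3.0 0.6 1.0
   vertex 0.7 0.7 2.4
   vertex 3.0 0.2 0.6
  endloop
 endfacet
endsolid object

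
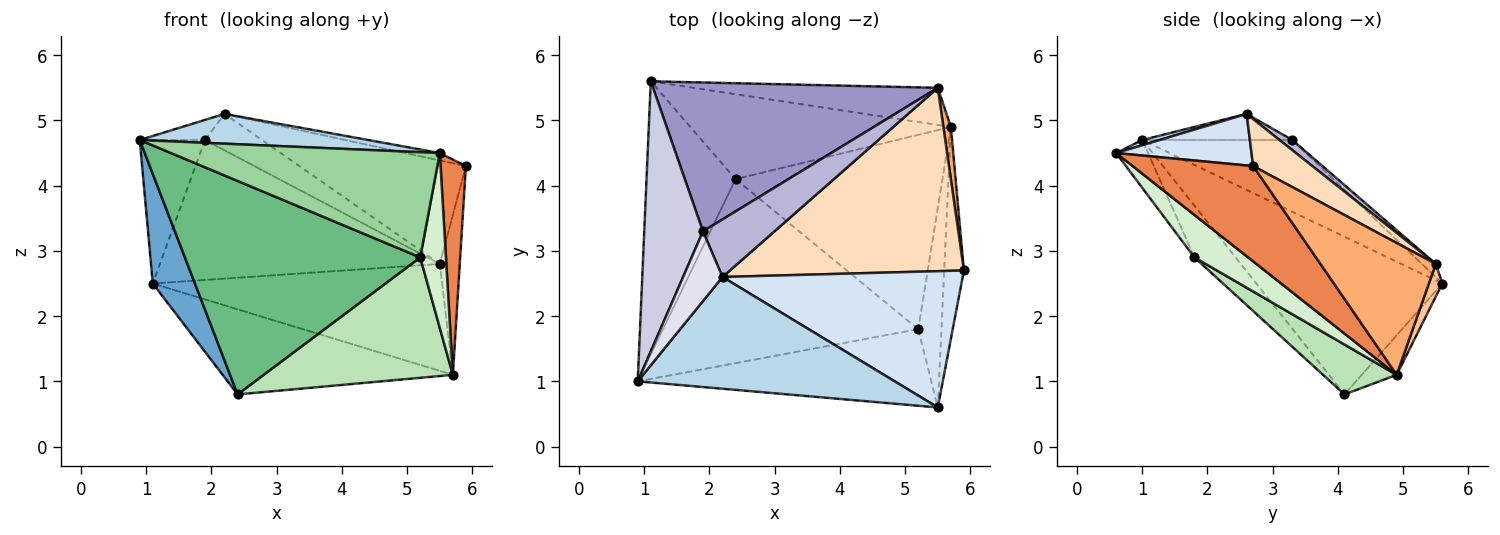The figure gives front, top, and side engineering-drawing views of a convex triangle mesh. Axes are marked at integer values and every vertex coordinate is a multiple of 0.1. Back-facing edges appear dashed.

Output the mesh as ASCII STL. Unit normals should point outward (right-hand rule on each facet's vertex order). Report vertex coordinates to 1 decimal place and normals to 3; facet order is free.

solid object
 facet normal -0.854 -0.194 -0.482
  outer loop
   vertex 2.4 4.1 0.8
   vertex 0.9 1.0 4.7
   vertex 1.1 5.6 2.5
  endloop
 endfacet
 facet normal -0.107 0.704 -0.702
  outer loop
   vertex 5.7 4.9 1.1
   vertex 2.4 4.1 0.8
   vertex 1.1 5.6 2.5
  endloop
 endfacet
 facet normal 0.020 -0.257 0.966
  outer loop
   vertex 5.5 0.6 4.5
   vertex 2.2 2.6 5.1
   vertex 0.9 1.0 4.7
  endloop
 endfacet
 facet normal 0.210 0.053 0.976
  outer loop
   vertex 5.5 0.6 4.5
   vertex 5.9 2.7 4.3
   vertex 2.2 2.6 5.1
  endloop
 endfacet
 facet normal 0.959 -0.202 -0.199
  outer loop
   vertex 5.5 0.6 4.5
   vertex 5.7 4.9 1.1
   vertex 5.9 2.7 4.3
  endloop
 endfacet
 facet normal 0.984 0.170 0.056
  outer loop
   vertex 5.5 5.5 2.8
   vertex 5.9 2.7 4.3
   vertex 5.7 4.9 1.1
  endloop
 endfacet
 facet normal 0.044 0.944 -0.328
  outer loop
   vertex 5.5 5.5 2.8
   vertex 5.7 4.9 1.1
   vertex 1.1 5.6 2.5
  endloop
 endfacet
 facet normal 0.172 0.484 0.858
  outer loop
   vertex 5.5 5.5 2.8
   vertex 2.2 2.6 5.1
   vertex 5.9 2.7 4.3
  endloop
 endfacet
 facet normal -0.131 -0.751 -0.647
  outer loop
   vertex 5.2 1.8 2.9
   vertex 0.9 1.0 4.7
   vertex 2.4 4.1 0.8
  endloop
 endfacet
 facet normal -0.095 -0.805 -0.586
  outer loop
   vertex 5.2 1.8 2.9
   vertex 5.5 0.6 4.5
   vertex 0.9 1.0 4.7
  endloop
 endfacet
 facet normal 0.201 -0.516 -0.833
  outer loop
   vertex 5.2 1.8 2.9
   vertex 2.4 4.1 0.8
   vertex 5.7 4.9 1.1
  endloop
 endfacet
 facet normal 0.809 -0.387 -0.442
  outer loop
   vertex 5.2 1.8 2.9
   vertex 5.7 4.9 1.1
   vertex 5.5 0.6 4.5
  endloop
 endfacet
 facet normal -0.034 0.685 0.728
  outer loop
   vertex 1.9 3.3 4.7
   vertex 5.5 5.5 2.8
   vertex 1.1 5.6 2.5
  endloop
 endfacet
 facet normal 0.119 0.531 0.839
  outer loop
   vertex 1.9 3.3 4.7
   vertex 2.2 2.6 5.1
   vertex 5.5 5.5 2.8
  endloop
 endfacet
 facet normal -0.734 0.319 0.600
  outer loop
   vertex 1.9 3.3 4.7
   vertex 1.1 5.6 2.5
   vertex 0.9 1.0 4.7
  endloop
 endfacet
 facet normal -0.537 0.233 0.811
  outer loop
   vertex 1.9 3.3 4.7
   vertex 0.9 1.0 4.7
   vertex 2.2 2.6 5.1
  endloop
 endfacet
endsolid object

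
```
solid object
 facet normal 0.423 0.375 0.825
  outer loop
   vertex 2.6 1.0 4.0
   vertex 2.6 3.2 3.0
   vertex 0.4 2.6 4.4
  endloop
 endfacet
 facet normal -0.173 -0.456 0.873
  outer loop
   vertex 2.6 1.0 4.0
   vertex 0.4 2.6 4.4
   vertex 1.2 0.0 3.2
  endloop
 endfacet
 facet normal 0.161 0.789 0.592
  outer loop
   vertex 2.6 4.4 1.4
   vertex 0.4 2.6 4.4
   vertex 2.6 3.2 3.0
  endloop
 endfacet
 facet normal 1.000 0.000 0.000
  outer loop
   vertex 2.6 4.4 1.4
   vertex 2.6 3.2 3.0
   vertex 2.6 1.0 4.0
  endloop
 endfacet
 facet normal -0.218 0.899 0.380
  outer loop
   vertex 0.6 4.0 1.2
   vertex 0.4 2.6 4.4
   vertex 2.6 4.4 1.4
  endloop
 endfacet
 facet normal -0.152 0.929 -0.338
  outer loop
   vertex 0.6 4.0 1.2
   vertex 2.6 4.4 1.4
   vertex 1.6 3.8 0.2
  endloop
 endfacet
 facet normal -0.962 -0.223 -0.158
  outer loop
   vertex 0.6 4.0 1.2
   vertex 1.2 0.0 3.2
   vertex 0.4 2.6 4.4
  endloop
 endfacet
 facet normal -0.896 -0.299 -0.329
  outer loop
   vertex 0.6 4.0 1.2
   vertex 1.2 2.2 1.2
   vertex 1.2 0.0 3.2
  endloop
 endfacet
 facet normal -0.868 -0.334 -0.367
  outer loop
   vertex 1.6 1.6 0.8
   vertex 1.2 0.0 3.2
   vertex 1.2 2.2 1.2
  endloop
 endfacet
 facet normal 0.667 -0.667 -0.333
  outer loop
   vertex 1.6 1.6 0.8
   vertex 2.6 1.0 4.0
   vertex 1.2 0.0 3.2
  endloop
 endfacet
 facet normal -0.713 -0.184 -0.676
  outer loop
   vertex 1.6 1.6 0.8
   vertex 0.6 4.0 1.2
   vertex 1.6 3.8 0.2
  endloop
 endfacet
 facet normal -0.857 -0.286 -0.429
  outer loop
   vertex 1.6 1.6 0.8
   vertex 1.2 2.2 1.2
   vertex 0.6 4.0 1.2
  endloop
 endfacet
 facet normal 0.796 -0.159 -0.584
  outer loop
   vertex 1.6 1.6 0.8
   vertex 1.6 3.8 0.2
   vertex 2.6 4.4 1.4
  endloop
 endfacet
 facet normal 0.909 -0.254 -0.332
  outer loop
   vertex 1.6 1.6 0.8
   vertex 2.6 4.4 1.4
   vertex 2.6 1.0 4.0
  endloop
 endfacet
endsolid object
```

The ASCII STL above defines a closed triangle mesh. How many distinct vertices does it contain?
9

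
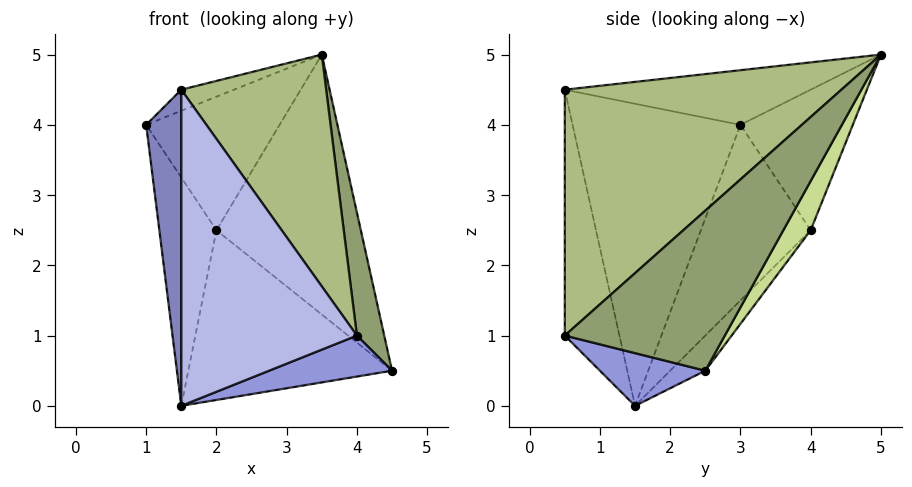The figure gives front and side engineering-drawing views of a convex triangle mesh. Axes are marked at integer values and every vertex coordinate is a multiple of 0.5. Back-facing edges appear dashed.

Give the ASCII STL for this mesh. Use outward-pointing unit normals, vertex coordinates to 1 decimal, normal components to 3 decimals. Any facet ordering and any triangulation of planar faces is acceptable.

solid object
 facet normal -0.433 0.093 0.897
  outer loop
   vertex 3.5 5.0 5.0
   vertex 1.0 3.0 4.0
   vertex 1.5 0.5 4.5
  endloop
 endfacet
 facet normal -0.978 -0.205 -0.045
  outer loop
   vertex 1.5 1.5 0.0
   vertex 1.5 0.5 4.5
   vertex 1.0 3.0 4.0
  endloop
 endfacet
 facet normal 0.252 -0.293 -0.922
  outer loop
   vertex 4.0 0.5 1.0
   vertex 1.5 1.5 0.0
   vertex 4.5 2.5 0.5
  endloop
 endfacet
 facet normal -0.291 -0.934 -0.208
  outer loop
   vertex 4.0 0.5 1.0
   vertex 1.5 0.5 4.5
   vertex 1.5 1.5 0.0
  endloop
 endfacet
 facet normal 0.941 -0.161 0.298
  outer loop
   vertex 4.0 0.5 1.0
   vertex 4.5 2.5 0.5
   vertex 3.5 5.0 5.0
  endloop
 endfacet
 facet normal 0.749 -0.392 0.535
  outer loop
   vertex 4.0 0.5 1.0
   vertex 3.5 5.0 5.0
   vertex 1.5 0.5 4.5
  endloop
 endfacet
 facet normal 0.166 0.877 -0.450
  outer loop
   vertex 2.0 4.0 2.5
   vertex 3.5 5.0 5.0
   vertex 4.5 2.5 0.5
  endloop
 endfacet
 facet normal -0.123 0.714 -0.689
  outer loop
   vertex 2.0 4.0 2.5
   vertex 4.5 2.5 0.5
   vertex 1.5 1.5 0.0
  endloop
 endfacet
 facet normal -0.642 0.762 0.080
  outer loop
   vertex 2.0 4.0 2.5
   vertex 1.0 3.0 4.0
   vertex 3.5 5.0 5.0
  endloop
 endfacet
 facet normal -0.853 0.444 -0.273
  outer loop
   vertex 2.0 4.0 2.5
   vertex 1.5 1.5 0.0
   vertex 1.0 3.0 4.0
  endloop
 endfacet
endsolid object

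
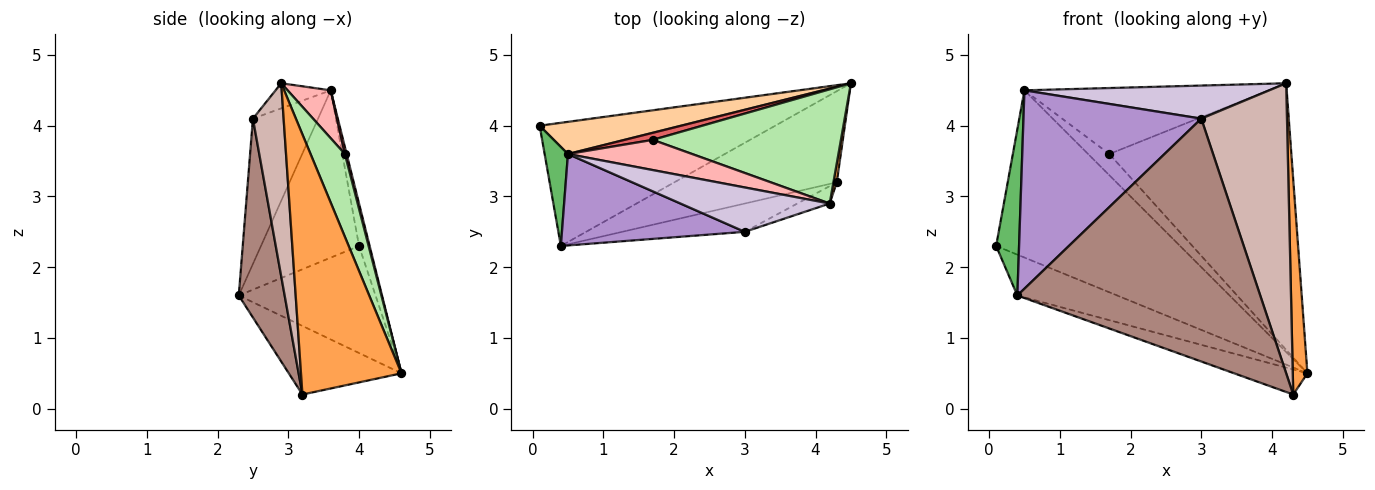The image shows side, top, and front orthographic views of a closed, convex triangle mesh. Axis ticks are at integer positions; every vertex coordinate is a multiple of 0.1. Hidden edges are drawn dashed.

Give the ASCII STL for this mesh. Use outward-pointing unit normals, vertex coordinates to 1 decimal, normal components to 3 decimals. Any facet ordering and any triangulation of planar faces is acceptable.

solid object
 facet normal -0.396 0.289 -0.872
  outer loop
   vertex 0.4 2.3 1.6
   vertex 0.1 4.0 2.3
   vertex 4.5 4.6 0.5
  endloop
 endfacet
 facet normal -0.377 0.245 -0.893
  outer loop
   vertex 4.3 3.2 0.2
   vertex 0.4 2.3 1.6
   vertex 4.5 4.6 0.5
  endloop
 endfacet
 facet normal 0.989 -0.144 0.013
  outer loop
   vertex 4.3 3.2 0.2
   vertex 4.5 4.6 0.5
   vertex 4.2 2.9 4.6
  endloop
 endfacet
 facet normal -0.057 0.980 0.189
  outer loop
   vertex 0.5 3.6 4.5
   vertex 4.5 4.6 0.5
   vertex 0.1 4.0 2.3
  endloop
 endfacet
 facet normal -0.965 -0.226 0.134
  outer loop
   vertex 0.5 3.6 4.5
   vertex 0.1 4.0 2.3
   vertex 0.4 2.3 1.6
  endloop
 endfacet
 facet normal 0.171 0.906 0.388
  outer loop
   vertex 1.7 3.8 3.6
   vertex 4.2 2.9 4.6
   vertex 4.5 4.6 0.5
  endloop
 endfacet
 facet normal 0.079 0.946 0.315
  outer loop
   vertex 1.7 3.8 3.6
   vertex 4.5 4.6 0.5
   vertex 0.5 3.6 4.5
  endloop
 endfacet
 facet normal 0.159 0.898 0.411
  outer loop
   vertex 1.7 3.8 3.6
   vertex 0.5 3.6 4.5
   vertex 4.2 2.9 4.6
  endloop
 endfacet
 facet normal -0.316 -0.862 0.397
  outer loop
   vertex 3.0 2.5 4.1
   vertex 0.5 3.6 4.5
   vertex 0.4 2.3 1.6
  endloop
 endfacet
 facet normal -0.134 -0.592 0.794
  outer loop
   vertex 3.0 2.5 4.1
   vertex 4.2 2.9 4.6
   vertex 0.5 3.6 4.5
  endloop
 endfacet
 facet normal 0.184 -0.976 -0.114
  outer loop
   vertex 3.0 2.5 4.1
   vertex 0.4 2.3 1.6
   vertex 4.3 3.2 0.2
  endloop
 endfacet
 facet normal 0.337 -0.940 -0.056
  outer loop
   vertex 3.0 2.5 4.1
   vertex 4.3 3.2 0.2
   vertex 4.2 2.9 4.6
  endloop
 endfacet
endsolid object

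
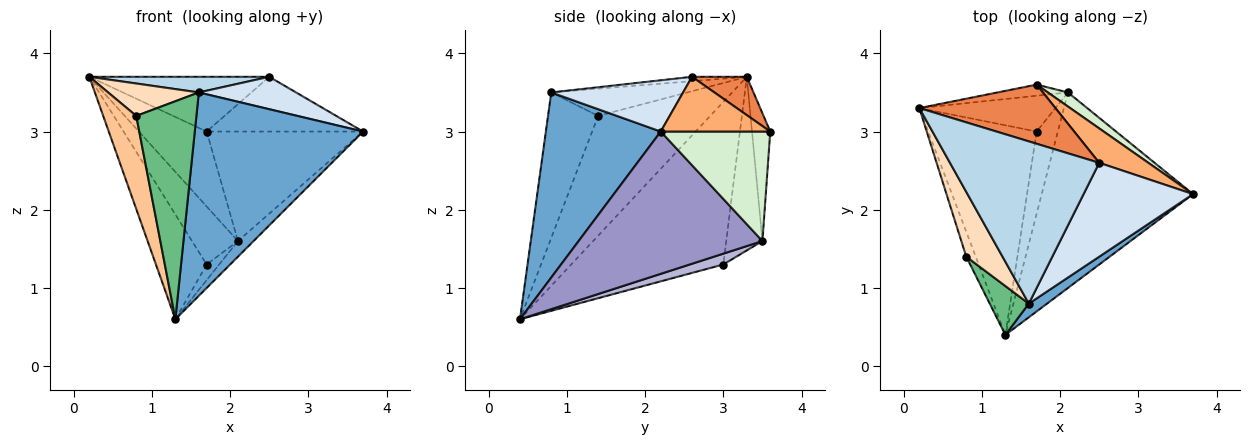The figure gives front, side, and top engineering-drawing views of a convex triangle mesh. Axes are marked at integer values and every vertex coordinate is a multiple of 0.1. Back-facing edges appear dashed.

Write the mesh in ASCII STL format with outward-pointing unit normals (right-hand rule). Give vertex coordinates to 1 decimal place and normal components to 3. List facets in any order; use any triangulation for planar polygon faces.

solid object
 facet normal 0.563 -0.825 0.056
  outer loop
   vertex 1.6 0.8 3.5
   vertex 1.3 0.4 0.6
   vertex 3.7 2.2 3.0
  endloop
 endfacet
 facet normal -0.802 0.267 -0.535
  outer loop
   vertex 1.7 3.0 1.3
   vertex 1.3 0.4 0.6
   vertex 0.2 3.3 3.7
  endloop
 endfacet
 facet normal -0.029 -0.096 0.995
  outer loop
   vertex 2.5 2.6 3.7
   vertex 0.2 3.3 3.7
   vertex 1.6 0.8 3.5
  endloop
 endfacet
 facet normal 0.405 -0.298 0.864
  outer loop
   vertex 2.5 2.6 3.7
   vertex 1.6 0.8 3.5
   vertex 3.7 2.2 3.0
  endloop
 endfacet
 facet normal 0.202 0.665 0.719
  outer loop
   vertex 2.5 2.6 3.7
   vertex 1.7 3.6 3.0
   vertex 0.2 3.3 3.7
  endloop
 endfacet
 facet normal 0.510 0.728 0.458
  outer loop
   vertex 2.5 2.6 3.7
   vertex 3.7 2.2 3.0
   vertex 1.7 3.6 3.0
  endloop
 endfacet
 facet normal -0.956 -0.282 -0.075
  outer loop
   vertex 0.8 1.4 3.2
   vertex 0.2 3.3 3.7
   vertex 1.3 0.4 0.6
  endloop
 endfacet
 facet normal -0.557 -0.371 0.743
  outer loop
   vertex 0.8 1.4 3.2
   vertex 1.6 0.8 3.5
   vertex 0.2 3.3 3.7
  endloop
 endfacet
 facet normal -0.631 -0.757 0.170
  outer loop
   vertex 0.8 1.4 3.2
   vertex 1.3 0.4 0.6
   vertex 1.6 0.8 3.5
  endloop
 endfacet
 facet normal -0.257 0.956 -0.142
  outer loop
   vertex 2.1 3.5 1.6
   vertex 0.2 3.3 3.7
   vertex 1.7 3.6 3.0
  endloop
 endfacet
 facet normal -0.557 0.707 -0.436
  outer loop
   vertex 2.1 3.5 1.6
   vertex 1.7 3.0 1.3
   vertex 0.2 3.3 3.7
  endloop
 endfacet
 facet normal 0.570 0.815 0.105
  outer loop
   vertex 2.1 3.5 1.6
   vertex 1.7 3.6 3.0
   vertex 3.7 2.2 3.0
  endloop
 endfacet
 facet normal 0.684 0.058 -0.727
  outer loop
   vertex 2.1 3.5 1.6
   vertex 3.7 2.2 3.0
   vertex 1.3 0.4 0.6
  endloop
 endfacet
 facet normal 0.449 0.167 -0.878
  outer loop
   vertex 2.1 3.5 1.6
   vertex 1.3 0.4 0.6
   vertex 1.7 3.0 1.3
  endloop
 endfacet
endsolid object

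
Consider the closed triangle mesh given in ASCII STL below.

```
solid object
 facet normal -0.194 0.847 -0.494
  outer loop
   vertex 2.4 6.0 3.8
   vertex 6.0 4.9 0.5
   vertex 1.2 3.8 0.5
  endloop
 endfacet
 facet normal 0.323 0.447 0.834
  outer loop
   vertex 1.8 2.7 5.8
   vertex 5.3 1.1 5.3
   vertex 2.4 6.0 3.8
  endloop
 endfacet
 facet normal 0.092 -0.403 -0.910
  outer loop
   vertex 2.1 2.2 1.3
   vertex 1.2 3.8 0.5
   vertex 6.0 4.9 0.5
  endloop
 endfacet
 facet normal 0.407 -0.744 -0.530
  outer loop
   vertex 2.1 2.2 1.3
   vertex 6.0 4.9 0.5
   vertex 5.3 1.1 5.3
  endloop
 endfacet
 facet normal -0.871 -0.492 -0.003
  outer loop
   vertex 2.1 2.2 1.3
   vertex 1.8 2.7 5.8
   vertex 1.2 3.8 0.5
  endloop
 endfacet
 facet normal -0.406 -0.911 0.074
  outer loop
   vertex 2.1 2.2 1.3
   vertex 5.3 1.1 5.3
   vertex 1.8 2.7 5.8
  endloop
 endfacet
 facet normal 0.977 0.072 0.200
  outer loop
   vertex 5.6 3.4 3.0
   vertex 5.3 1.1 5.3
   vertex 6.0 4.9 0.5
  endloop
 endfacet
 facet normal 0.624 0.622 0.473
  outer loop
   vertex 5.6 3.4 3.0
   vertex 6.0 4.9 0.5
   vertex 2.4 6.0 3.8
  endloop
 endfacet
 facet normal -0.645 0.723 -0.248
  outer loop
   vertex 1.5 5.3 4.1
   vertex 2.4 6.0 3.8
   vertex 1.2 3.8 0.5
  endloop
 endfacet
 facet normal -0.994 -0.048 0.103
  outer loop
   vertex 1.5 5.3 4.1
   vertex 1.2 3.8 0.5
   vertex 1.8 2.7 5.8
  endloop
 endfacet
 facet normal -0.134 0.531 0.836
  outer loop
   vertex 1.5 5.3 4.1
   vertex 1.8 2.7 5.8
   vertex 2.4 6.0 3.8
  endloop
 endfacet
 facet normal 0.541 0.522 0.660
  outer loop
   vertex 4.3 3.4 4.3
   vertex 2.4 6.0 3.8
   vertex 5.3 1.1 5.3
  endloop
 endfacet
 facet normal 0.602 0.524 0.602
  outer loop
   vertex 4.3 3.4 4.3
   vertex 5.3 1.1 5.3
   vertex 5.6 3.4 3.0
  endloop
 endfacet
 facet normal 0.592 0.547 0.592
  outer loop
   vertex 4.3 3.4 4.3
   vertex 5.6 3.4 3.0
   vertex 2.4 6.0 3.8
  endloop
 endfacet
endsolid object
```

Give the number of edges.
21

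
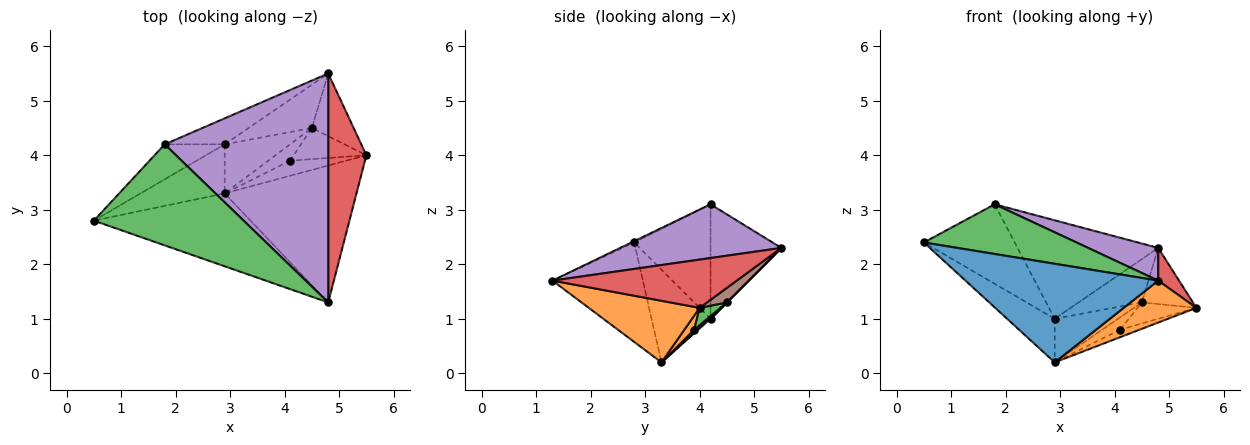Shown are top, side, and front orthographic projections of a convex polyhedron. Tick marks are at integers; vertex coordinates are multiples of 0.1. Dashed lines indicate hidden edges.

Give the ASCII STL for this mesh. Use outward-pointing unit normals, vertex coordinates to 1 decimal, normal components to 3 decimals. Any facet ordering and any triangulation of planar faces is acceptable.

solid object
 facet normal -0.353 -0.752 -0.556
  outer loop
   vertex 2.9 3.3 0.2
   vertex 4.8 1.3 1.7
   vertex 0.5 2.8 2.4
  endloop
 endfacet
 facet normal 0.408 -0.267 -0.873
  outer loop
   vertex 2.9 3.3 0.2
   vertex 5.5 4.0 1.2
   vertex 4.8 1.3 1.7
  endloop
 endfacet
 facet normal -0.008 -0.441 0.897
  outer loop
   vertex 1.8 4.2 3.1
   vertex 0.5 2.8 2.4
   vertex 4.8 1.3 1.7
  endloop
 endfacet
 facet normal 0.781 -0.088 0.618
  outer loop
   vertex 4.8 5.5 2.3
   vertex 4.8 1.3 1.7
   vertex 5.5 4.0 1.2
  endloop
 endfacet
 facet normal 0.309 -0.134 0.941
  outer loop
   vertex 4.8 5.5 2.3
   vertex 1.8 4.2 3.1
   vertex 4.8 1.3 1.7
  endloop
 endfacet
 facet normal 0.251 0.646 -0.721
  outer loop
   vertex 4.5 4.5 1.3
   vertex 4.8 5.5 2.3
   vertex 5.5 4.0 1.2
  endloop
 endfacet
 facet normal -0.438 0.869 -0.229
  outer loop
   vertex 2.9 4.2 1.0
   vertex 1.8 4.2 3.1
   vertex 4.8 5.5 2.3
  endloop
 endfacet
 facet normal -0.636 0.513 -0.577
  outer loop
   vertex 2.9 4.2 1.0
   vertex 2.9 3.3 0.2
   vertex 0.5 2.8 2.4
  endloop
 endfacet
 facet normal -0.610 0.726 -0.319
  outer loop
   vertex 2.9 4.2 1.0
   vertex 0.5 2.8 2.4
   vertex 1.8 4.2 3.1
  endloop
 endfacet
 facet normal 0.016 0.664 -0.747
  outer loop
   vertex 2.9 4.2 1.0
   vertex 4.5 4.5 1.3
   vertex 2.9 3.3 0.2
  endloop
 endfacet
 facet normal 0.000 0.707 -0.707
  outer loop
   vertex 2.9 4.2 1.0
   vertex 4.8 5.5 2.3
   vertex 4.5 4.5 1.3
  endloop
 endfacet
 facet normal 0.218 0.436 -0.873
  outer loop
   vertex 4.1 3.9 0.8
   vertex 5.5 4.0 1.2
   vertex 2.9 3.3 0.2
  endloop
 endfacet
 facet normal 0.193 0.549 -0.813
  outer loop
   vertex 4.1 3.9 0.8
   vertex 4.5 4.5 1.3
   vertex 5.5 4.0 1.2
  endloop
 endfacet
 facet normal 0.100 0.597 -0.796
  outer loop
   vertex 4.1 3.9 0.8
   vertex 2.9 3.3 0.2
   vertex 4.5 4.5 1.3
  endloop
 endfacet
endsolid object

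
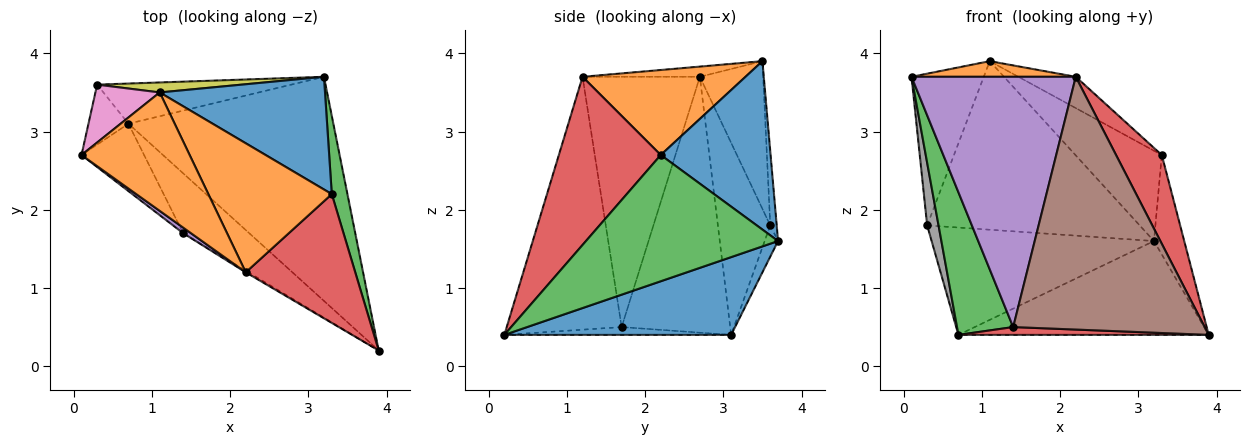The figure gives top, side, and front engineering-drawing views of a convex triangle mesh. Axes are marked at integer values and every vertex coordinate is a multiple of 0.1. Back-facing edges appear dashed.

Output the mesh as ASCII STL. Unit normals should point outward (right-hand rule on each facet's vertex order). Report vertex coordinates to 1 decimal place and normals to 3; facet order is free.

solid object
 facet normal 0.330 0.365 -0.871
  outer loop
   vertex 0.7 3.1 0.4
   vertex 3.2 3.7 1.6
   vertex 3.9 0.2 0.4
  endloop
 endfacet
 facet normal -0.093 -0.130 0.987
  outer loop
   vertex 2.2 1.2 3.7
   vertex 1.1 3.5 3.9
   vertex 0.1 2.7 3.7
  endloop
 endfacet
 facet normal -0.868 -0.449 -0.212
  outer loop
   vertex 1.4 1.7 0.5
   vertex 0.1 2.7 3.7
   vertex 0.7 3.1 0.4
  endloop
 endfacet
 facet normal -0.117 -0.129 -0.985
  outer loop
   vertex 1.4 1.7 0.5
   vertex 0.7 3.1 0.4
   vertex 3.9 0.2 0.4
  endloop
 endfacet
 facet normal -0.581 -0.814 0.018
  outer loop
   vertex 1.4 1.7 0.5
   vertex 2.2 1.2 3.7
   vertex 0.1 2.7 3.7
  endloop
 endfacet
 facet normal -0.515 -0.857 -0.005
  outer loop
   vertex 1.4 1.7 0.5
   vertex 3.9 0.2 0.4
   vertex 2.2 1.2 3.7
  endloop
 endfacet
 facet normal -0.633 0.723 0.276
  outer loop
   vertex 0.3 3.6 1.8
   vertex 0.1 2.7 3.7
   vertex 1.1 3.5 3.9
  endloop
 endfacet
 facet normal -0.958 -0.208 -0.199
  outer loop
   vertex 0.3 3.6 1.8
   vertex 0.7 3.1 0.4
   vertex 0.1 2.7 3.7
  endloop
 endfacet
 facet normal -0.030 0.998 0.059
  outer loop
   vertex 0.3 3.6 1.8
   vertex 1.1 3.5 3.9
   vertex 3.2 3.7 1.6
  endloop
 endfacet
 facet normal -0.056 0.935 -0.350
  outer loop
   vertex 0.3 3.6 1.8
   vertex 3.2 3.7 1.6
   vertex 0.7 3.1 0.4
  endloop
 endfacet
 facet normal 0.622 0.489 0.611
  outer loop
   vertex 3.3 2.2 2.7
   vertex 3.2 3.7 1.6
   vertex 1.1 3.5 3.9
  endloop
 endfacet
 facet normal 0.556 0.196 0.808
  outer loop
   vertex 3.3 2.2 2.7
   vertex 1.1 3.5 3.9
   vertex 2.2 1.2 3.7
  endloop
 endfacet
 facet normal 0.981 0.154 0.121
  outer loop
   vertex 3.3 2.2 2.7
   vertex 3.9 0.2 0.4
   vertex 3.2 3.7 1.6
  endloop
 endfacet
 facet normal 0.784 -0.352 0.511
  outer loop
   vertex 3.3 2.2 2.7
   vertex 2.2 1.2 3.7
   vertex 3.9 0.2 0.4
  endloop
 endfacet
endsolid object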